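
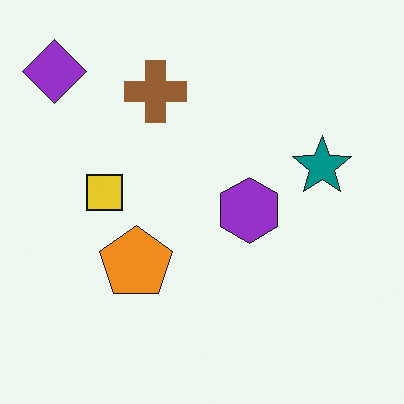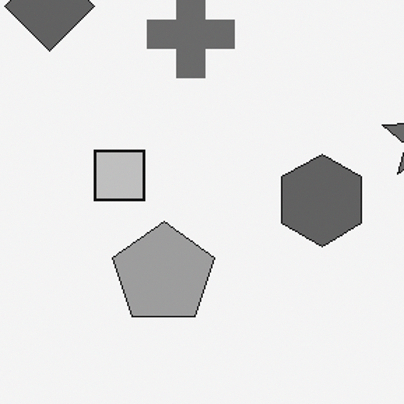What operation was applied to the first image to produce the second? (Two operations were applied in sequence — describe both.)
The image was cropped slightly and scaled back up, then converted to grayscale.

The visible shapes are larger and the field of view is narrower; shapes near the original edges may be partly or wholly outside the frame — a crop-and-rescale. All color is removed — every shape is now a shade of grey.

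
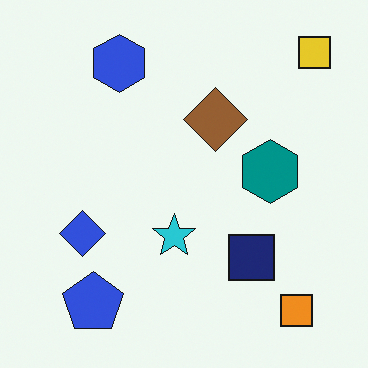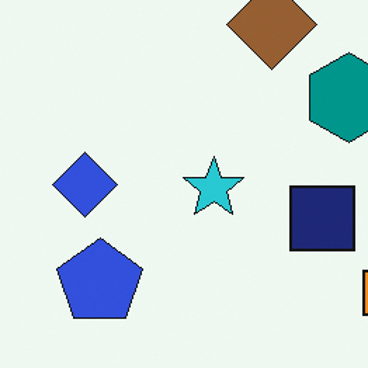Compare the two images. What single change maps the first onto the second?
This is the original image cropped slightly and scaled back up.

The visible shapes are larger and the field of view is narrower; shapes near the original edges may be partly or wholly outside the frame — a crop-and-rescale.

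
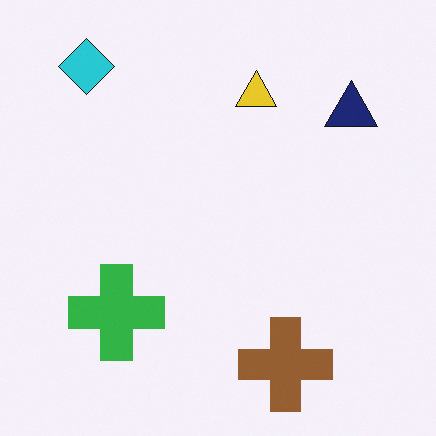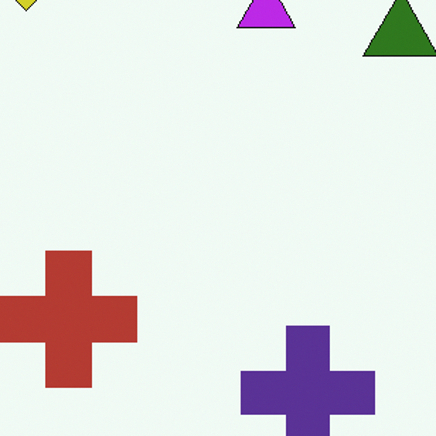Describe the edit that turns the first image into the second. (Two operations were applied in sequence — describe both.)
Hue-shifted through roughly half the color wheel, then cropped slightly and scaled back up.

Every shape's color has rotated by the same amount around the hue wheel — a uniform hue shift. The visible shapes are larger and the field of view is narrower; shapes near the original edges may be partly or wholly outside the frame — a crop-and-rescale.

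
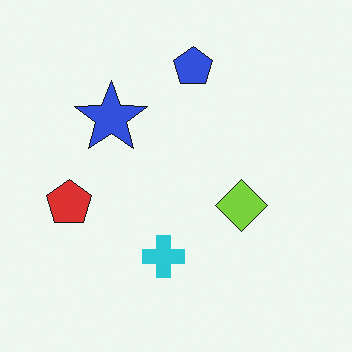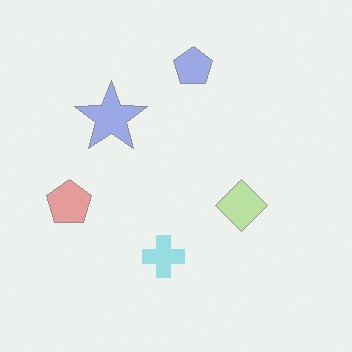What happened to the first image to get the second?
The second image is the first given much lower contrast.

Tones are pushed toward mid-grey across the whole image — a global contrast change.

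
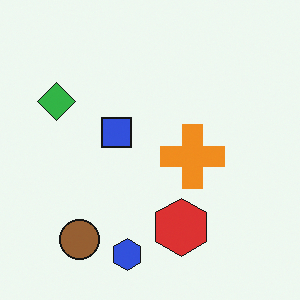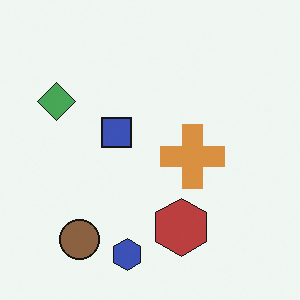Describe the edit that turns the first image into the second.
Slightly desaturated.

All colors are more muted and greyish — a global saturation change.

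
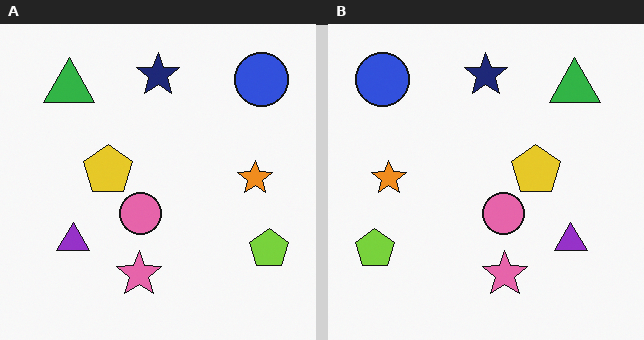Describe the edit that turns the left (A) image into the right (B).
The image was flipped horizontally (left ↔ right).

The lime pentagon is in the bottom-right of the left (A) image and the bottom-left of the right (B) — shapes on opposite sides of the vertical midline have swapped in a mirror flip.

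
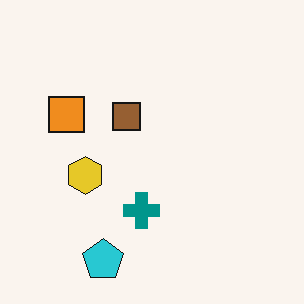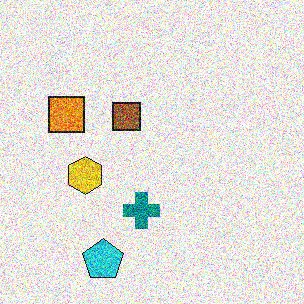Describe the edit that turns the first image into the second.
It was degraded with heavy additive noise.

Random speckle covers the whole image, including the flat background.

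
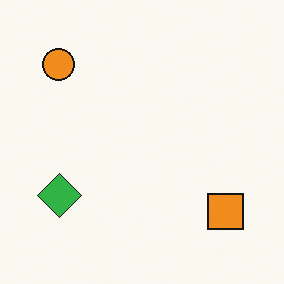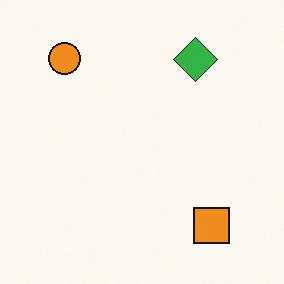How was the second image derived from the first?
It was transposed (reflected across the top-left ↔ bottom-right diagonal).

Shapes have swapped their row and column positions — what was in the top-right is now in the bottom-left — a diagonal reflection.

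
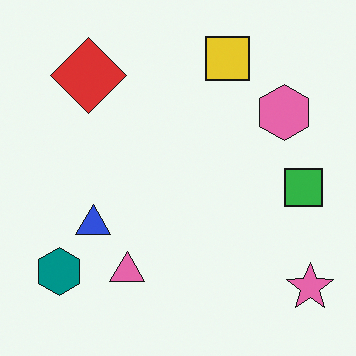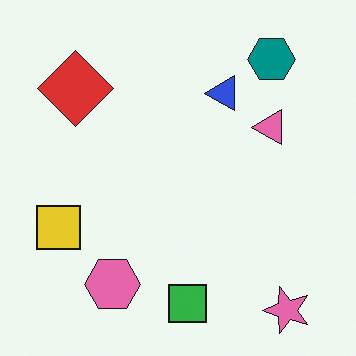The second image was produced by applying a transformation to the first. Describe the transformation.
Transposed (reflected across the top-left ↔ bottom-right diagonal).

Shapes have swapped their row and column positions — what was in the top-right is now in the bottom-left — a diagonal reflection.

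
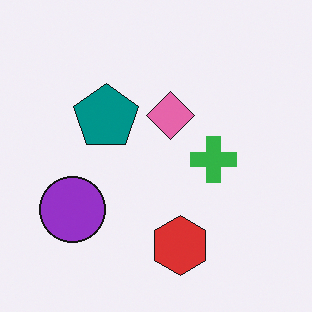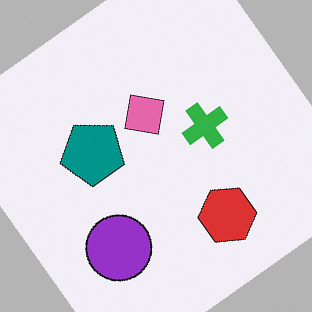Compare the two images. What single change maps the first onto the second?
The image was rotated counter-clockwise by a large amount — several tens of degrees.

Every shape is tilted by the same angle and the image corners show triangular fill wedges — a whole-image rotation by a non-right angle.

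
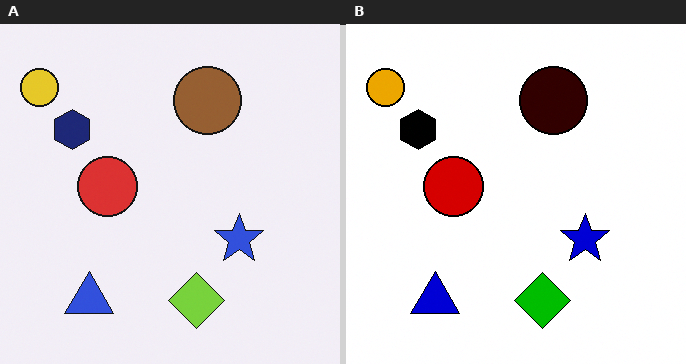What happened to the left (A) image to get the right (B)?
It was given much higher contrast.

Tones are pushed away from mid-grey across the whole image — a global contrast change.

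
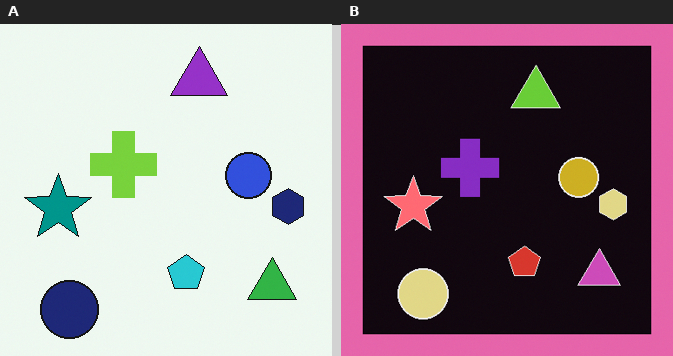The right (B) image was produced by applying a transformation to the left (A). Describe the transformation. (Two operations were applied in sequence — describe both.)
The transformation is: color-inverted (negative), then framed with a pink border.

The light background has become dark and every shape's color is its complement — a photographic negative. A solid pink frame runs around the edge of the right (B) image, with the content slightly shrunk inside it.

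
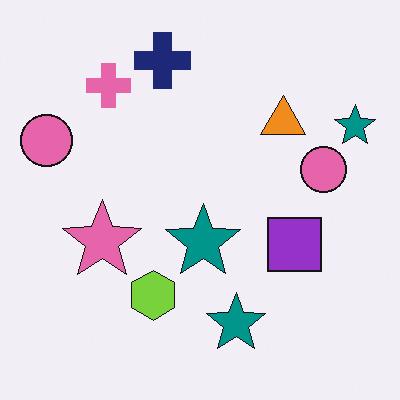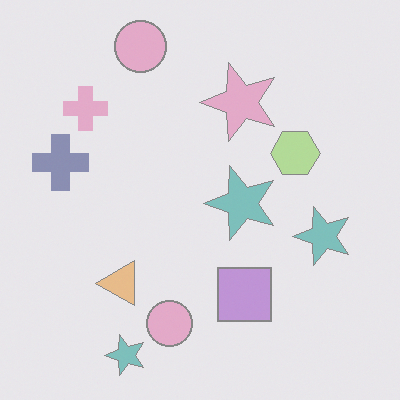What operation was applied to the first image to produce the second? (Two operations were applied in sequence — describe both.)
Transposed (reflected across the top-left ↔ bottom-right diagonal), then given much lower contrast.

Shapes have swapped their row and column positions — what was in the top-right is now in the bottom-left — a diagonal reflection. Tones are pushed toward mid-grey across the whole image — a global contrast change.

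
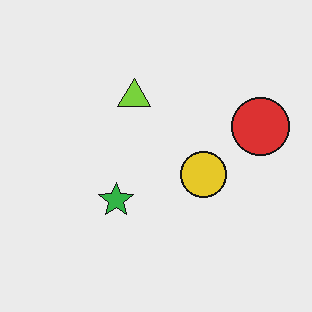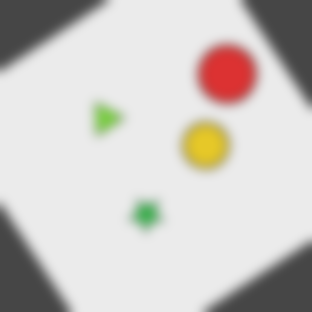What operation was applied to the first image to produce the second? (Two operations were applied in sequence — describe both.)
The transformation is: rotated counter-clockwise by a large amount — several tens of degrees, then strongly gaussian-blurred.

Every shape is tilted by the same angle and the image corners show triangular fill wedges — a whole-image rotation by a non-right angle. Shape edges and outlines are uniformly softened across the whole image.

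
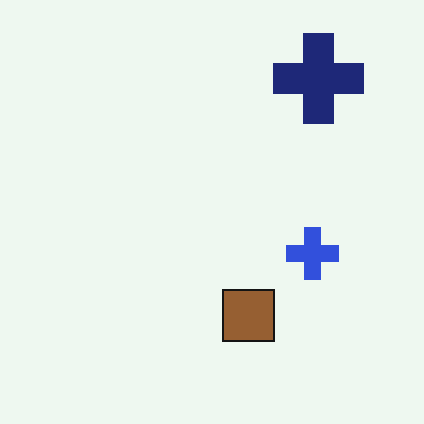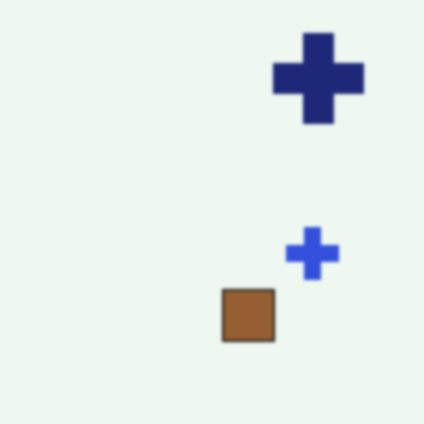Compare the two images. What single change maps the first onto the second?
Slightly softened.

Shape edges and outlines are uniformly softened across the whole image.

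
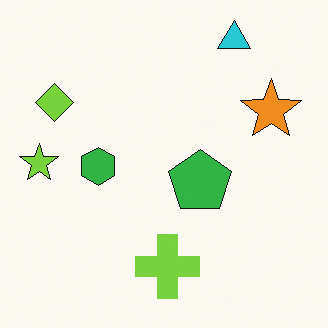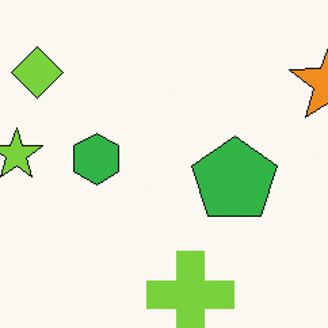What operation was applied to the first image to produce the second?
The image was cropped to a modestly smaller region and rescaled.

The visible shapes are larger and the field of view is narrower; shapes near the original edges may be partly or wholly outside the frame — a crop-and-rescale.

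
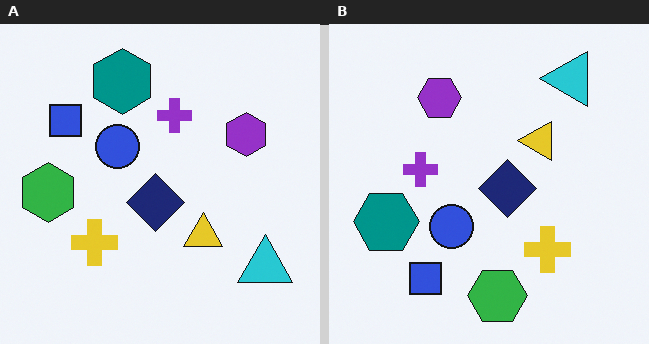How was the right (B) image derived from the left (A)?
Rotated 90° counter-clockwise.

The cyan triangle sits in the bottom-right of the left (A) image and the top-right of the right (B) — consistent with a whole-image 90° counter-clockwise rotation.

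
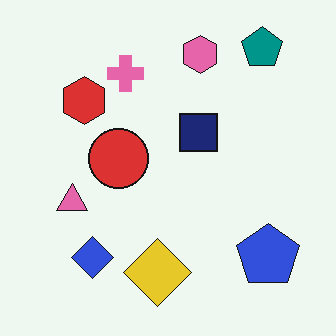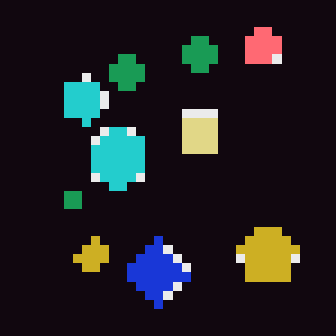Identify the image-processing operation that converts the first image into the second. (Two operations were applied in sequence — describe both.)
It was color-inverted (negative), then coarsely pixelated.

The light background has become dark and every shape's color is its complement — a photographic negative. Shapes are reduced to large square blocks; fine edges and outlines are lost — a downscale-then-upscale (mosaic) effect.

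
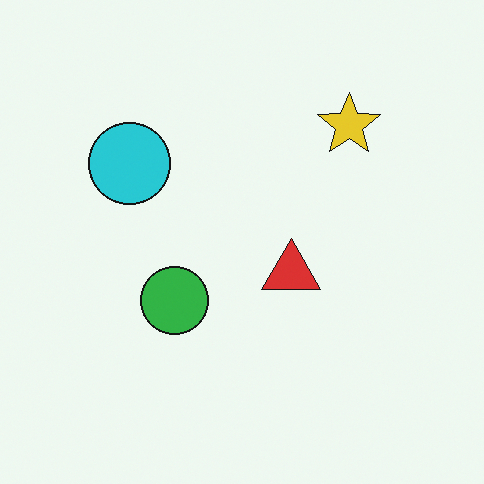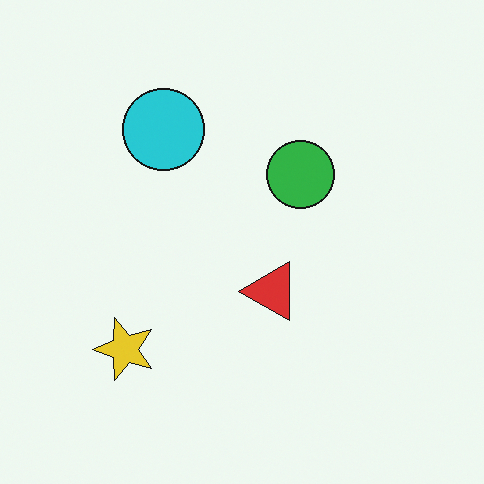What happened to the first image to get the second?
This is the original image transposed (reflected across the top-left ↔ bottom-right diagonal).

Shapes have swapped their row and column positions — what was in the top-right is now in the bottom-left — a diagonal reflection.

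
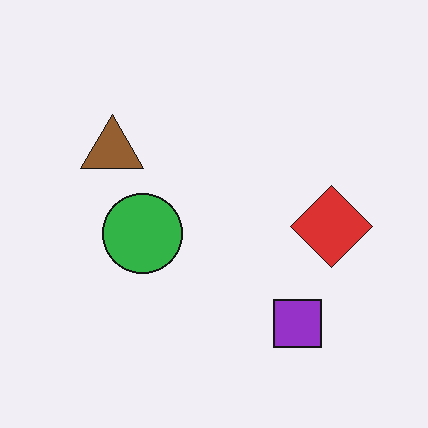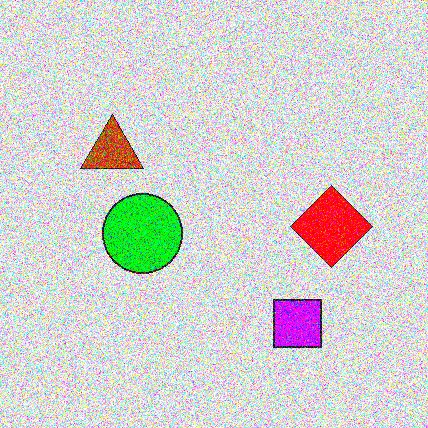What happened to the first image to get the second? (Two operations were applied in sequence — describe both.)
The image was degraded with strong gaussian noise, then made much more vivid (saturation change).

Random speckle covers the whole image, including the flat background. All colors are more vivid — a global saturation change.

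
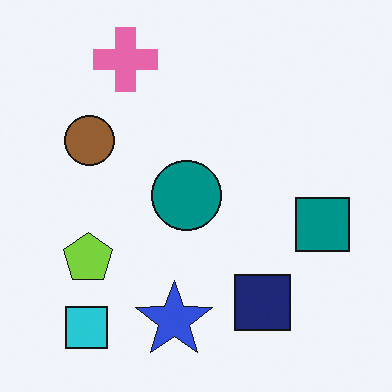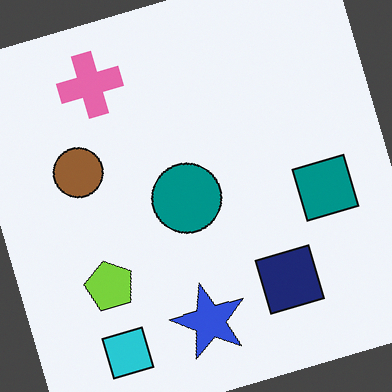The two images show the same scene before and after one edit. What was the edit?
This is the original image rotated counter-clockwise by a clearly visible amount.

Every shape is tilted by the same angle and the image corners show triangular fill wedges — a whole-image rotation by a non-right angle.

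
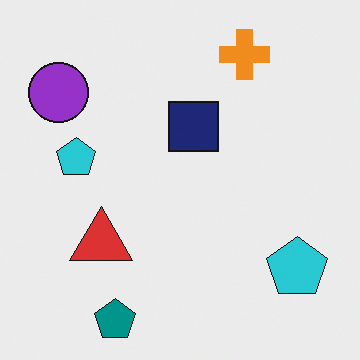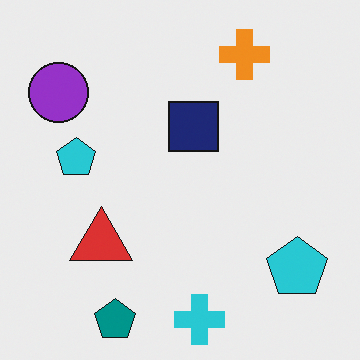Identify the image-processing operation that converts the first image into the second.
This is the original image overlaid with an additional cyan cross.

A cyan cross appears in the second image that is absent from the first.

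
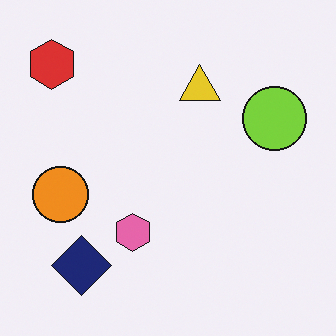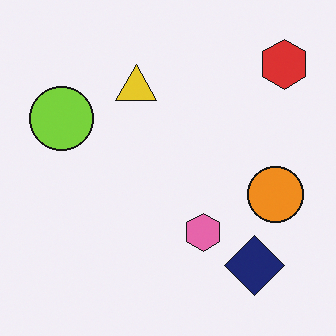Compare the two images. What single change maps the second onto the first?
Flipped horizontally (left ↔ right).

The red hexagon is in the top-right of the second image and the top-left of the first — shapes on opposite sides of the vertical midline have swapped in a mirror flip.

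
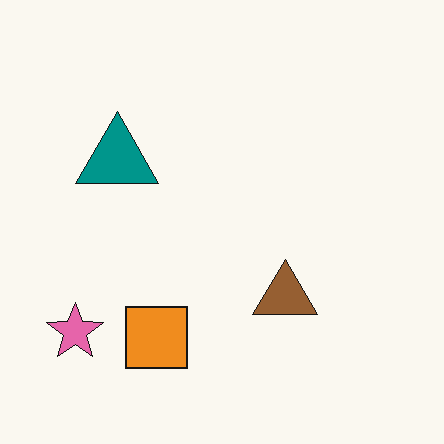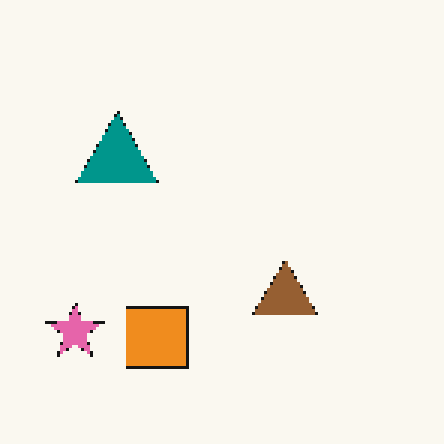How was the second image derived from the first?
The image was lightly pixelated (a mild mosaic effect).

Shapes are reduced to large square blocks; fine edges and outlines are lost — a downscale-then-upscale (mosaic) effect.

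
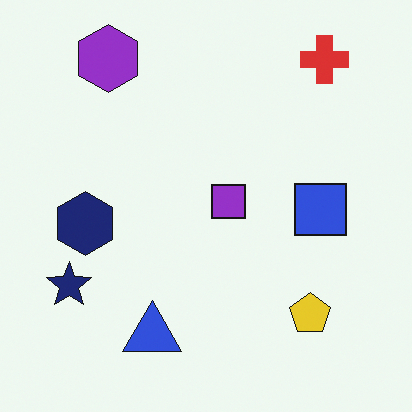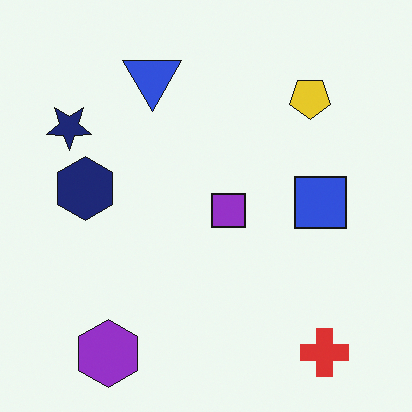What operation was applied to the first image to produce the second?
The image was flipped vertically (top ↔ bottom).

The purple hexagon is in the top-left of the first image and the bottom-left of the second — shapes on opposite sides of the horizontal midline have swapped in a mirror flip.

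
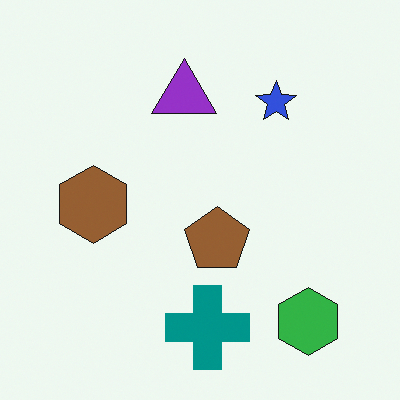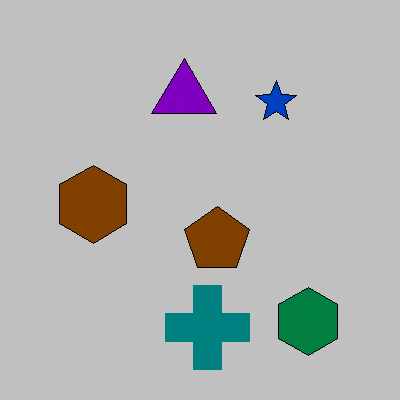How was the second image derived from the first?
It was aggressively posterized.

Each flat color has snapped to a coarser quantized level — most visibly, the near-white background has dropped to a flat grey.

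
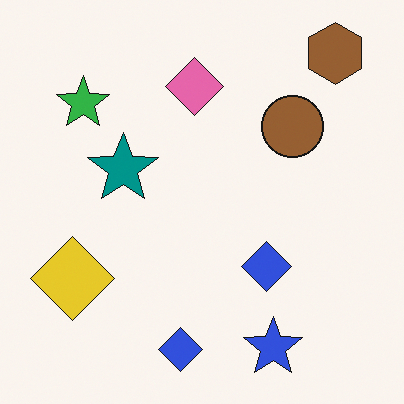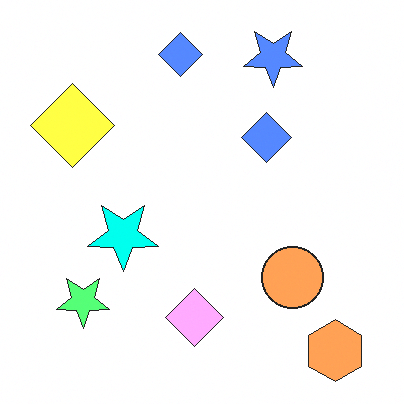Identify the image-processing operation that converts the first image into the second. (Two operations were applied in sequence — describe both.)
The transformation is: brightened a lot, then flipped vertically (top ↔ bottom).

Every pixel — background and shapes alike — is uniformly brightened. The brown hexagon is in the top-right of the first image and the bottom-right of the second — shapes on opposite sides of the horizontal midline have swapped in a mirror flip.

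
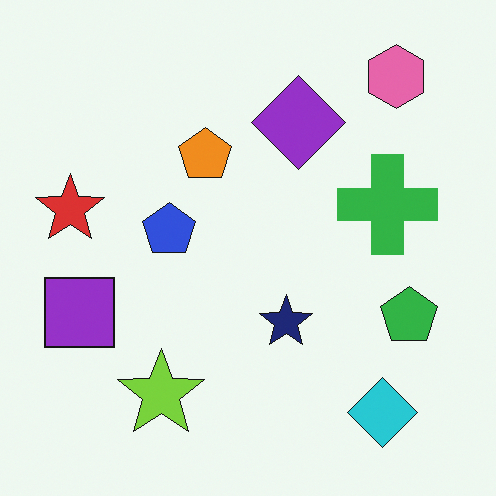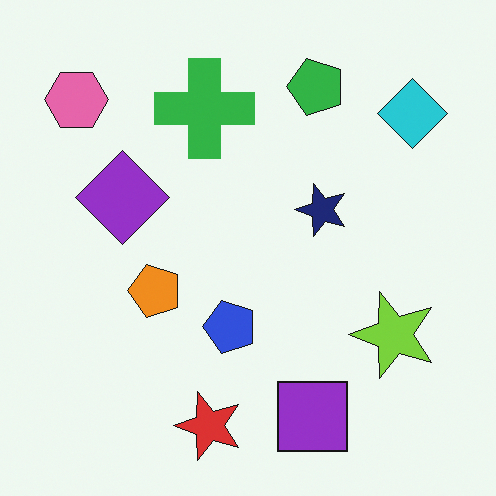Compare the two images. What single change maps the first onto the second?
The second image is the first rotated 90° counter-clockwise.

The pink hexagon sits in the top-right of the first image and the top-left of the second — consistent with a whole-image 90° counter-clockwise rotation.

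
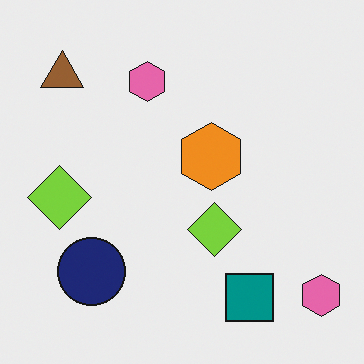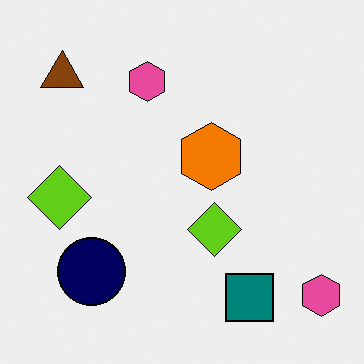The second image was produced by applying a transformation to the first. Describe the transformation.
The transformation is: given slightly increased contrast.

Tones are pushed away from mid-grey across the whole image — a global contrast change.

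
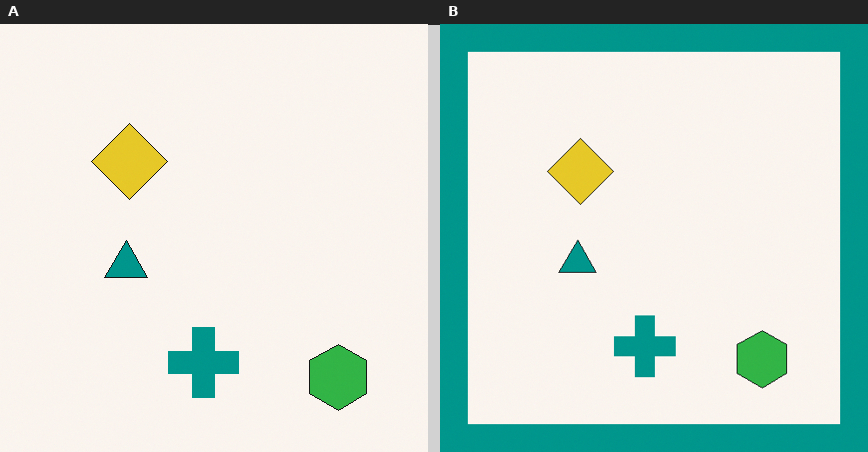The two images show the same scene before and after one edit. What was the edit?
This is the original image framed with a teal border.

A solid teal frame runs around the edge of the right (B) image, with the content slightly shrunk inside it.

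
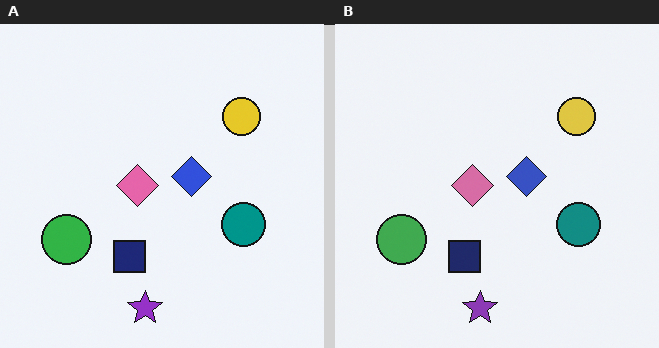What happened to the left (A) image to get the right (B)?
This is the original image slightly desaturated.

All colors are more muted and greyish — a global saturation change.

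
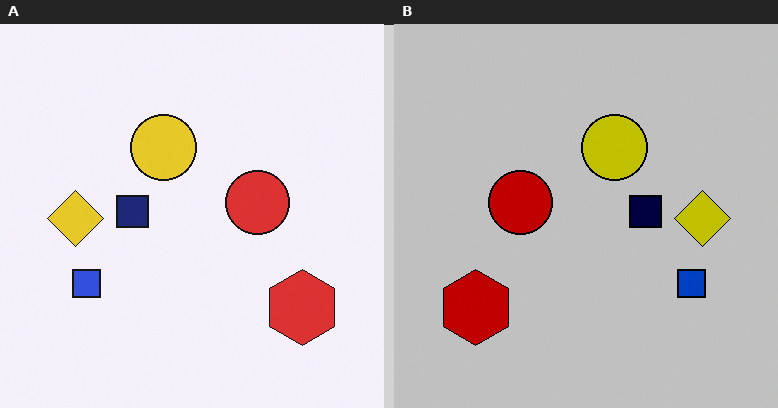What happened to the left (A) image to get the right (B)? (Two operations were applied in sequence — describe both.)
The image was flipped horizontally (left ↔ right), then aggressively posterized.

The yellow diamond is in the left of the left (A) image and the right of the right (B) — shapes on opposite sides of the vertical midline have swapped in a mirror flip. Each flat color has snapped to a coarser quantized level — most visibly, the near-white background has dropped to a flat grey.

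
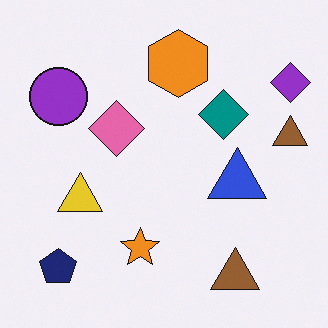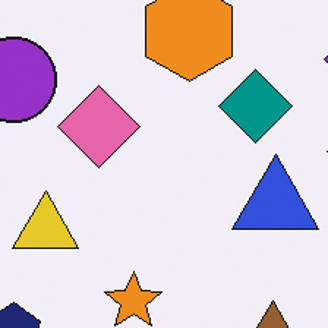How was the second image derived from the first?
It was cropped to a modestly smaller region and rescaled.

The visible shapes are larger and the field of view is narrower; shapes near the original edges may be partly or wholly outside the frame — a crop-and-rescale.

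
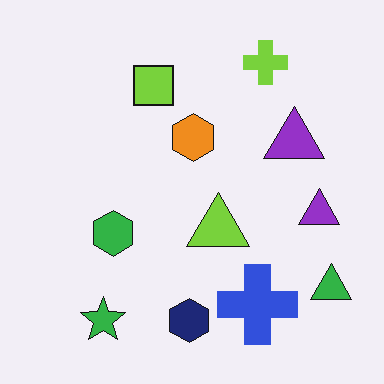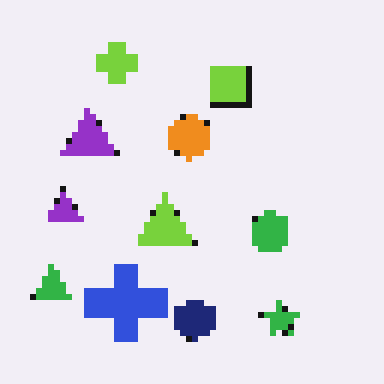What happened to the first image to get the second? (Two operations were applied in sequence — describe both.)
The image was flipped horizontally (left ↔ right), then moderately pixelated.

The green triangle is in the bottom-right of the first image and the bottom-left of the second — shapes on opposite sides of the vertical midline have swapped in a mirror flip. Shapes are reduced to large square blocks; fine edges and outlines are lost — a downscale-then-upscale (mosaic) effect.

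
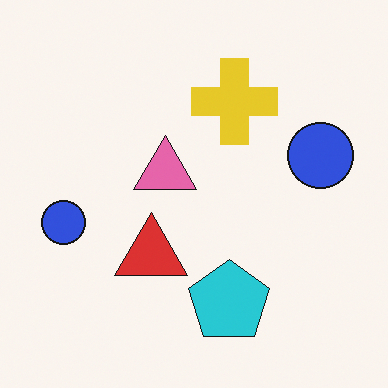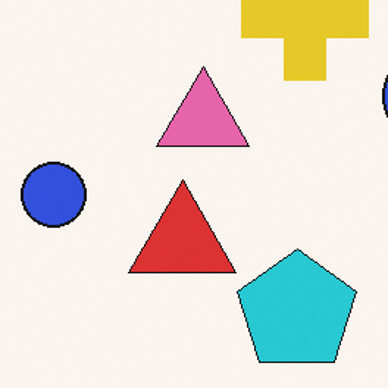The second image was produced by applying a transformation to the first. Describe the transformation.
The second image is the first cropped slightly and scaled back up.

The visible shapes are larger and the field of view is narrower; shapes near the original edges may be partly or wholly outside the frame — a crop-and-rescale.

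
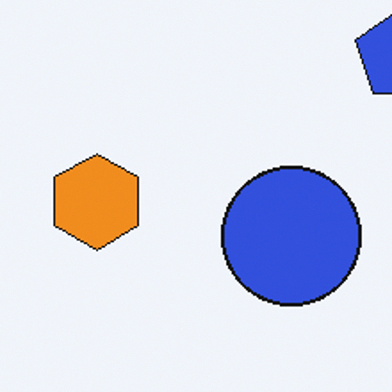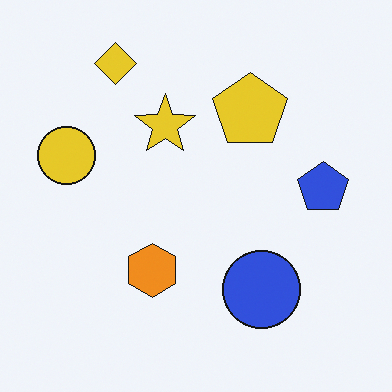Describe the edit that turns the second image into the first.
The image was cropped tightly and scaled back up.

The visible shapes are larger and the field of view is narrower; shapes near the original edges may be partly or wholly outside the frame — a crop-and-rescale.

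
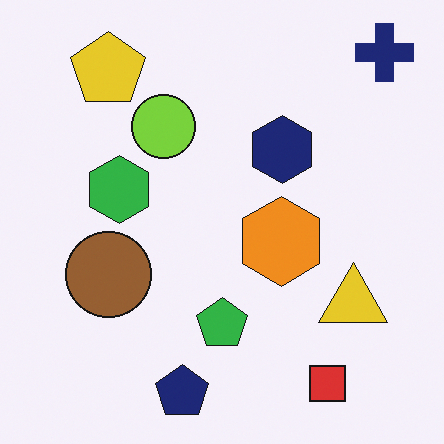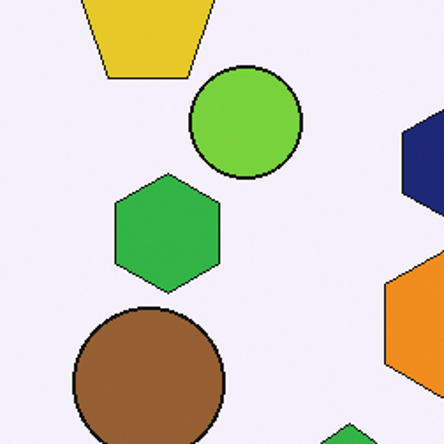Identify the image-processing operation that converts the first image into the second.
Cropped tightly and scaled back up.

The visible shapes are larger and the field of view is narrower; shapes near the original edges may be partly or wholly outside the frame — a crop-and-rescale.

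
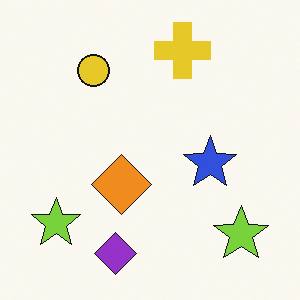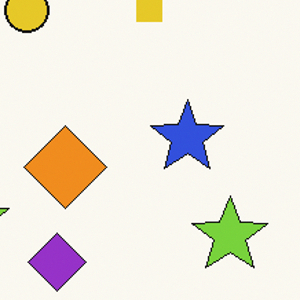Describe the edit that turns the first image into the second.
This is the original image cropped slightly and scaled back up.

The visible shapes are larger and the field of view is narrower; shapes near the original edges may be partly or wholly outside the frame — a crop-and-rescale.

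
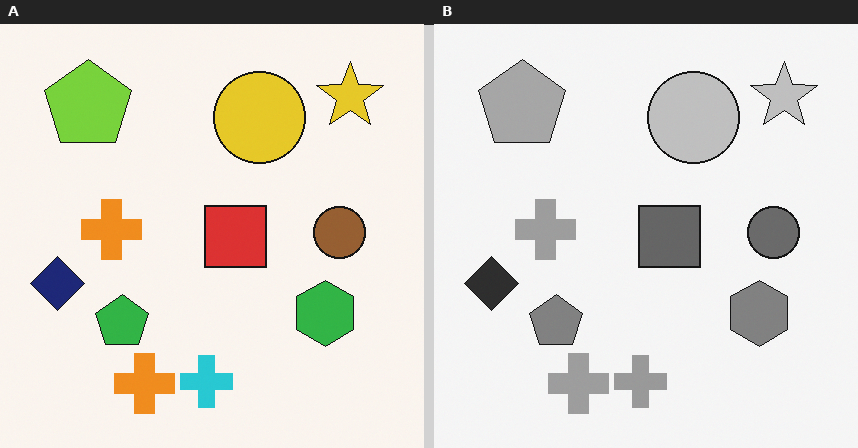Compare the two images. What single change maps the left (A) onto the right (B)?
The image was converted to grayscale.

All color is removed — every shape is now a shade of grey.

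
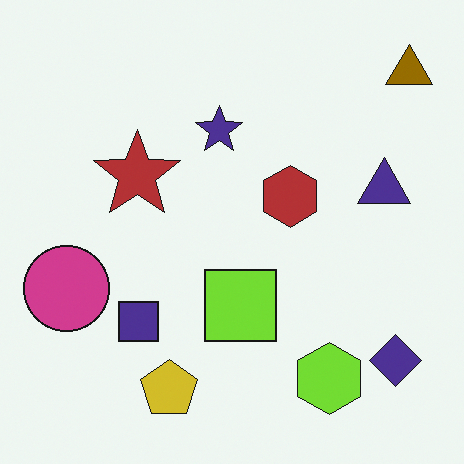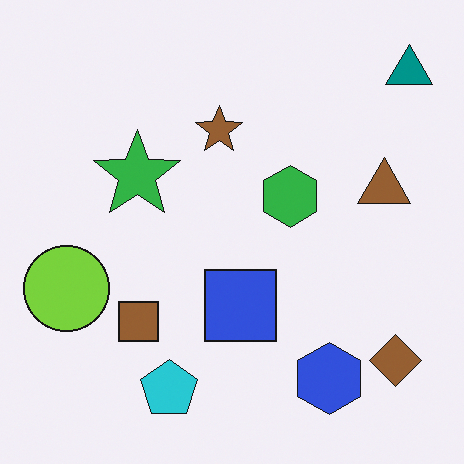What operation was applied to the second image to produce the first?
The first image is the second hue-shifted through roughly half the color wheel.

Every shape's color has rotated by the same amount around the hue wheel — a uniform hue shift.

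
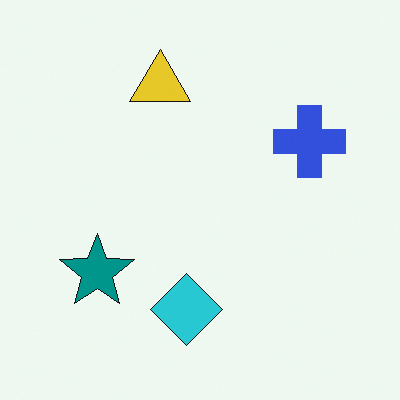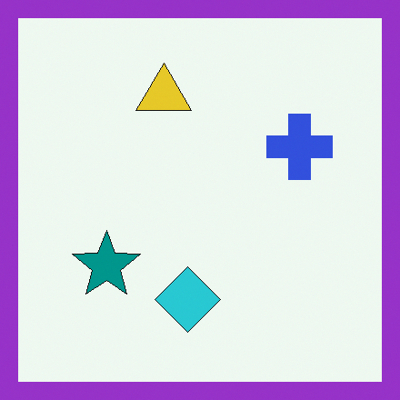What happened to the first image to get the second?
The second image is the first framed with a purple border.

A solid purple frame runs around the edge of the second image, with the content slightly shrunk inside it.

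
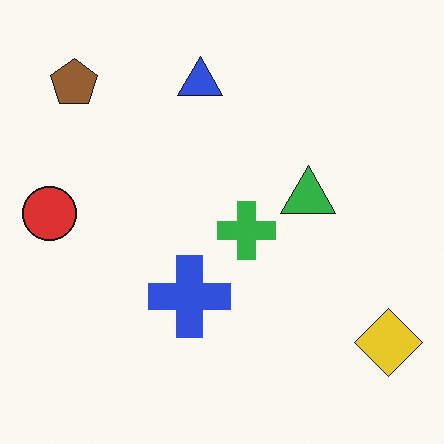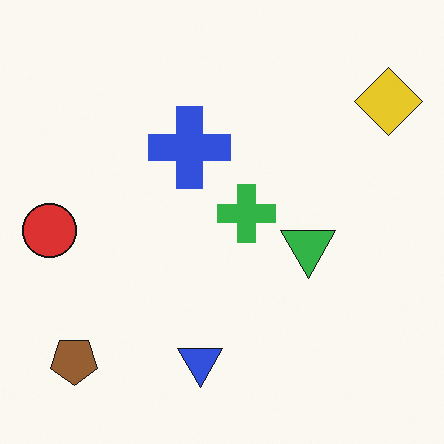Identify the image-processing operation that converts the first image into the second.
The second image is the first flipped vertically (top ↔ bottom).

The blue triangle is in the top of the first image and the bottom of the second — shapes on opposite sides of the horizontal midline have swapped in a mirror flip.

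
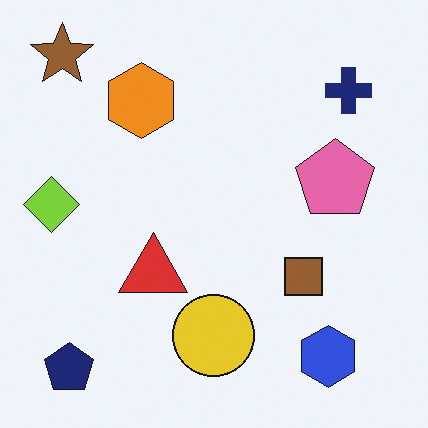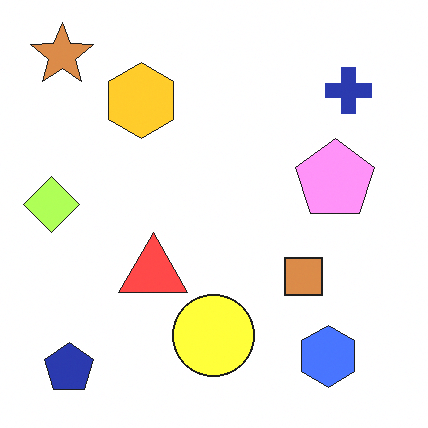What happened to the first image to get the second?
The second image is the first brightened a lot.

Every pixel — background and shapes alike — is uniformly brightened.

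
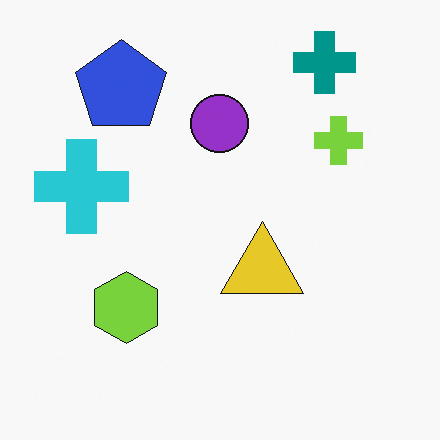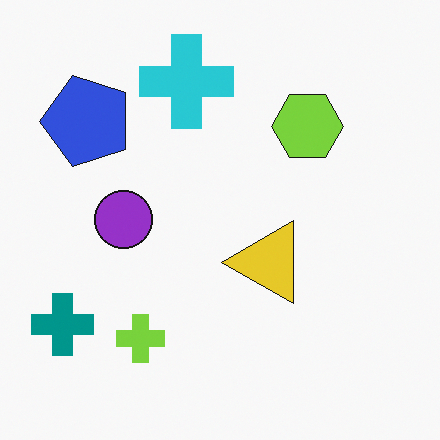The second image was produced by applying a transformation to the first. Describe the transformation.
The second image is the first transposed (reflected across the top-left ↔ bottom-right diagonal).

Shapes have swapped their row and column positions — what was in the top-right is now in the bottom-left — a diagonal reflection.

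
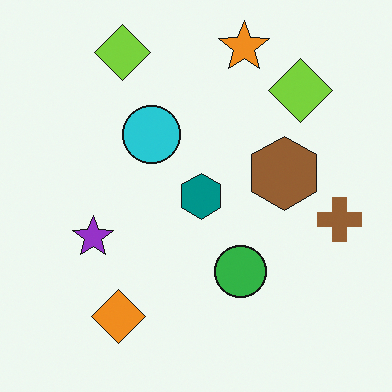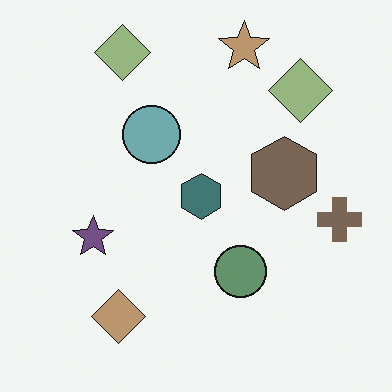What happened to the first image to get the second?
It was heavily desaturated.

All colors are more muted and greyish — a global saturation change.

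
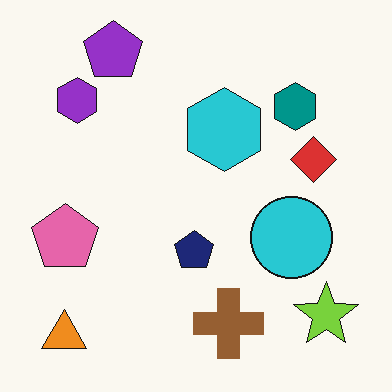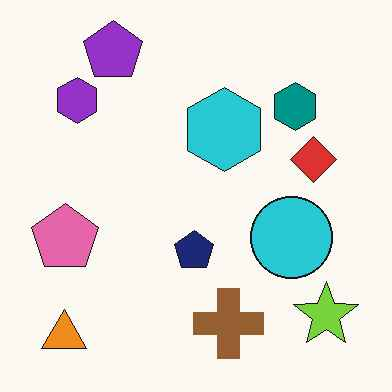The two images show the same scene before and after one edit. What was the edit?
The second image is the first given moderate JPEG compression.

Blocky 8×8 compression artifacts appear around shape edges and the flat background shows ringing — characteristic JPEG degradation.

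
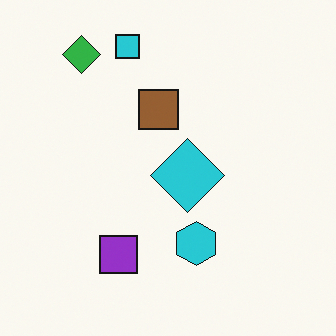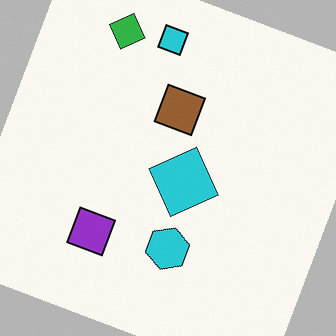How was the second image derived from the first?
The image was rotated clockwise by a moderate amount.

Every shape is tilted by the same angle and the image corners show triangular fill wedges — a whole-image rotation by a non-right angle.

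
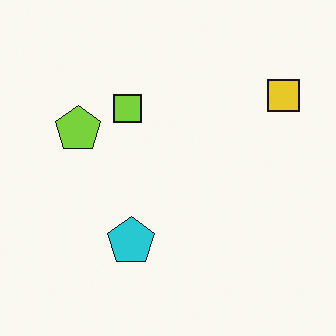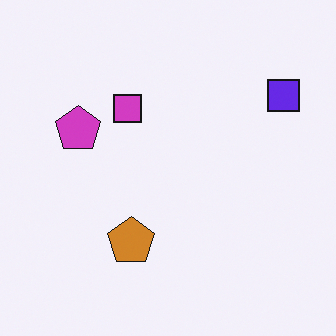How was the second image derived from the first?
It was hue-shifted by a large amount.

Every shape's color has rotated by the same amount around the hue wheel — a uniform hue shift.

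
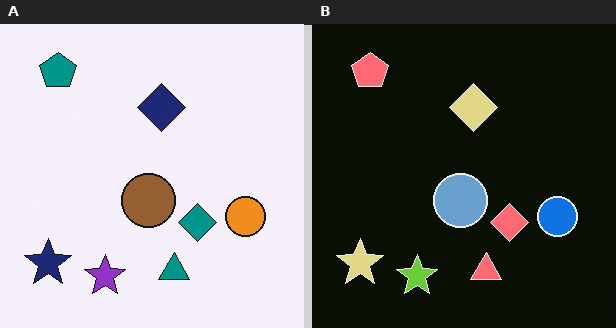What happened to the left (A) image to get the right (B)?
The image was color-inverted (negative).

The light background has become dark and every shape's color is its complement — a photographic negative.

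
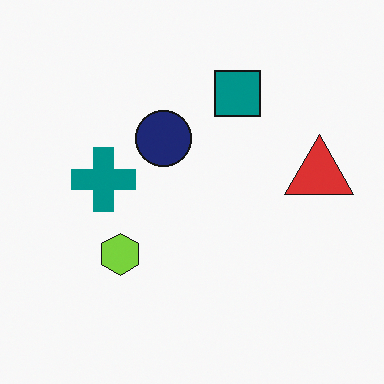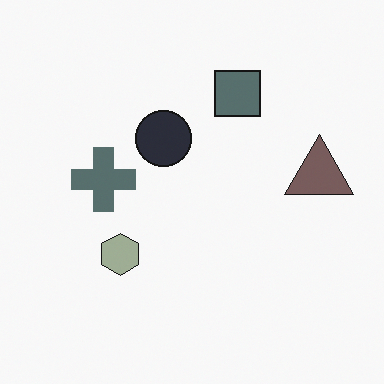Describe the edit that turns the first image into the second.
The transformation is: heavily desaturated.

All colors are more muted and greyish — a global saturation change.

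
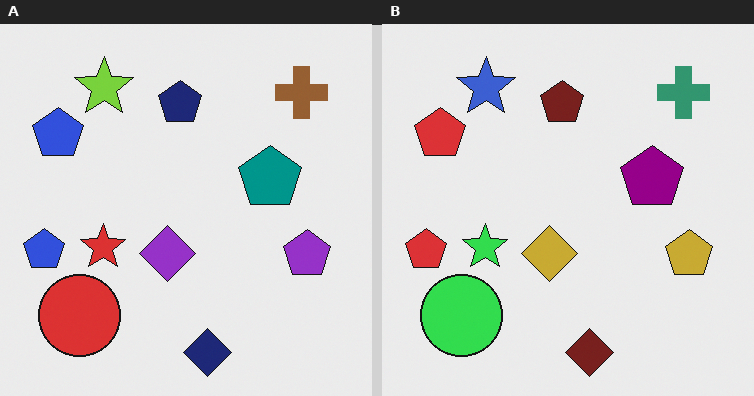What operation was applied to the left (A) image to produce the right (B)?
This is the original image hue-shifted through roughly a third of the color wheel.

Every shape's color has rotated by the same amount around the hue wheel — a uniform hue shift.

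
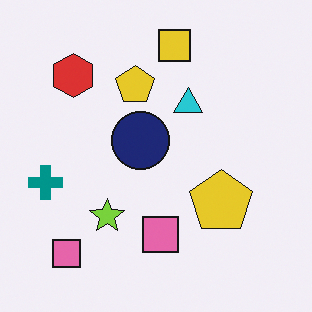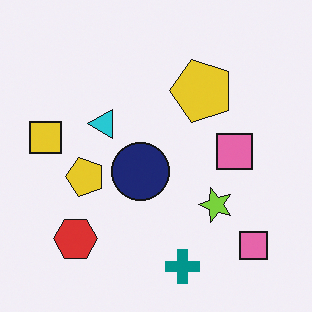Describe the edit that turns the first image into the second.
The transformation is: rotated 90° counter-clockwise.

The red hexagon sits in the top-left of the first image and the bottom-left of the second — consistent with a whole-image 90° counter-clockwise rotation.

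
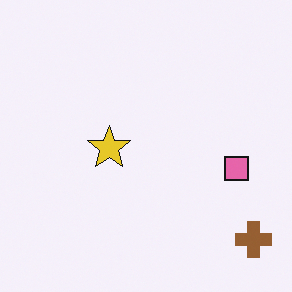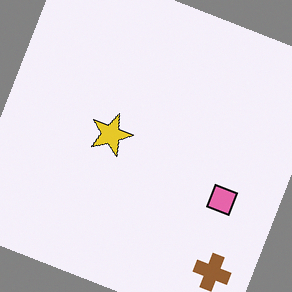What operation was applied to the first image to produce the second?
This is the original image rotated clockwise by a clearly visible amount.

Every shape is tilted by the same angle and the image corners show triangular fill wedges — a whole-image rotation by a non-right angle.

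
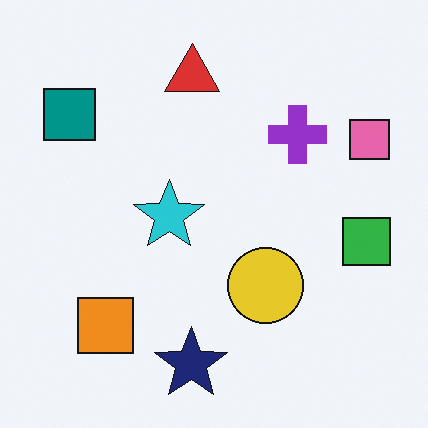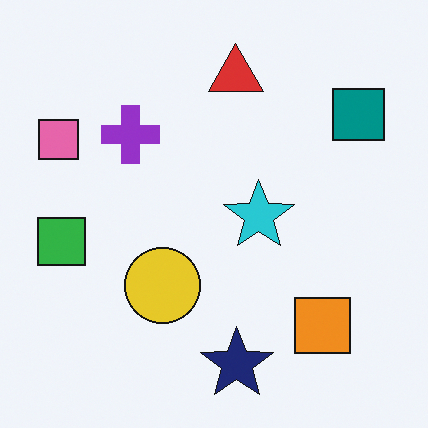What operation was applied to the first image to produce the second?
The image was flipped horizontally (left ↔ right).

The pink square is in the top-right of the first image and the top-left of the second — shapes on opposite sides of the vertical midline have swapped in a mirror flip.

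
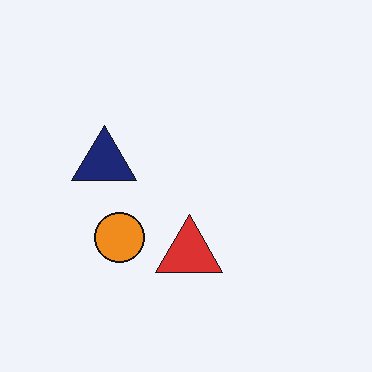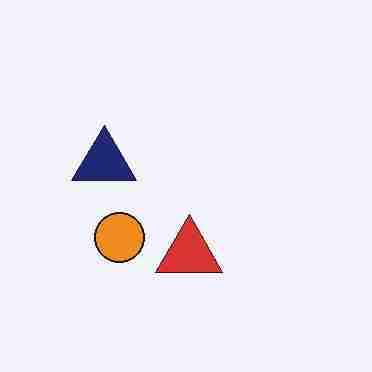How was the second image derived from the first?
The image was heavily JPEG-compressed with obvious blocking artifacts.

Blocky 8×8 compression artifacts appear around shape edges and the flat background shows ringing — characteristic JPEG degradation.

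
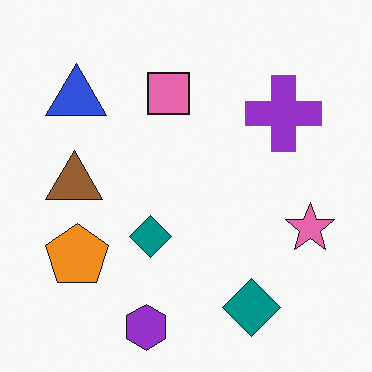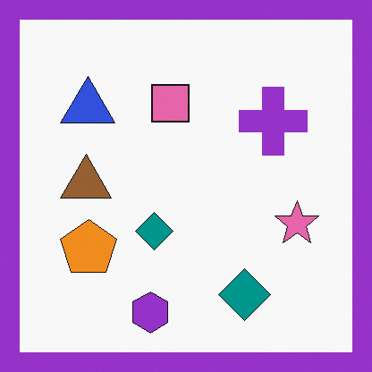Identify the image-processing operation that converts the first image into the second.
The image was framed with a purple border.

A solid purple frame runs around the edge of the second image, with the content slightly shrunk inside it.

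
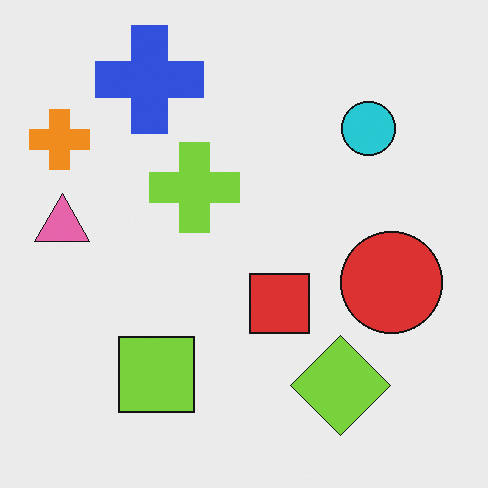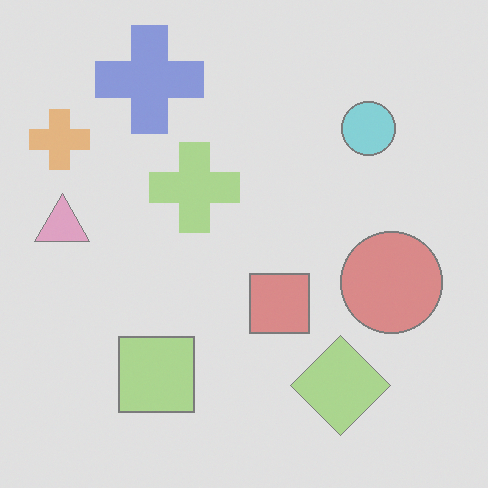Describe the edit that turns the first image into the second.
The image was washed out (contrast reduced).

Tones are pushed toward mid-grey across the whole image — a global contrast change.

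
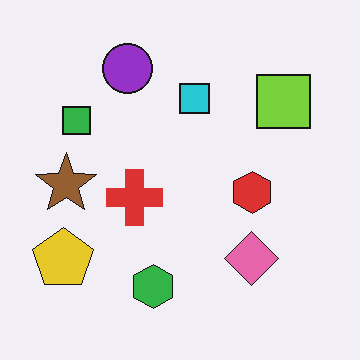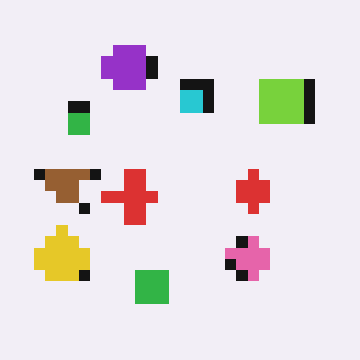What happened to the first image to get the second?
The transformation is: heavily pixelated into large blocks.

Shapes are reduced to large square blocks; fine edges and outlines are lost — a downscale-then-upscale (mosaic) effect.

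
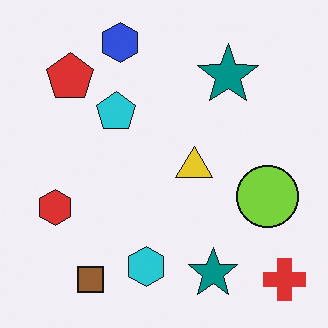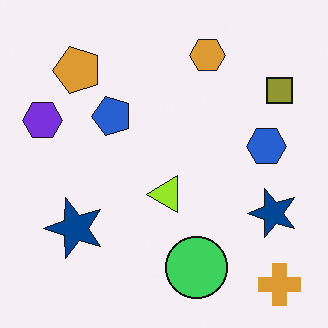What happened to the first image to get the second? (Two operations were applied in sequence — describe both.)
It was transposed (reflected across the top-left ↔ bottom-right diagonal), then hue-shifted by a small amount.

Shapes have swapped their row and column positions — what was in the top-right is now in the bottom-left — a diagonal reflection. Every shape's color has rotated by the same amount around the hue wheel — a uniform hue shift.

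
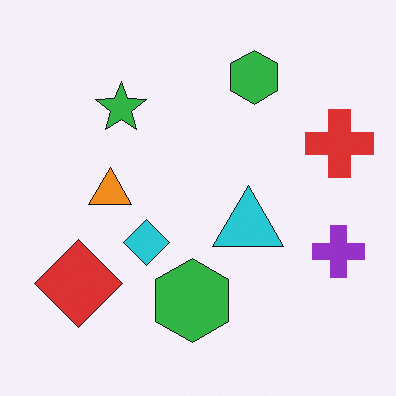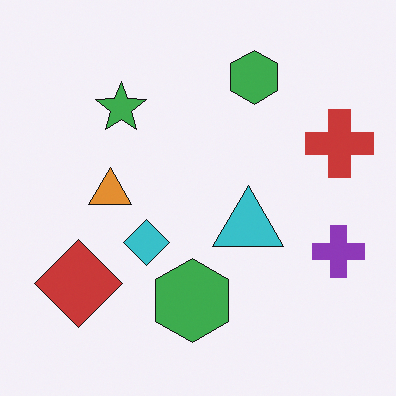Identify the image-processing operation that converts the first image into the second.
This is the original image slightly desaturated.

All colors are more muted and greyish — a global saturation change.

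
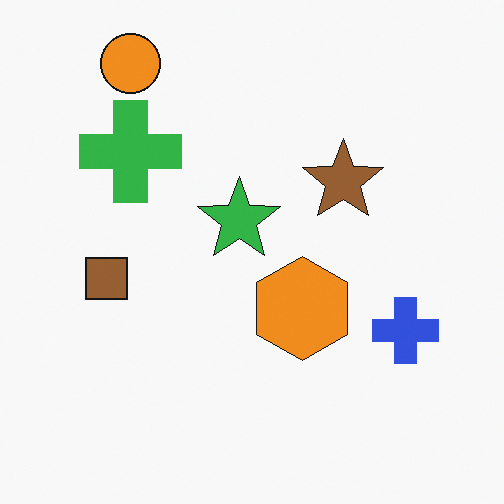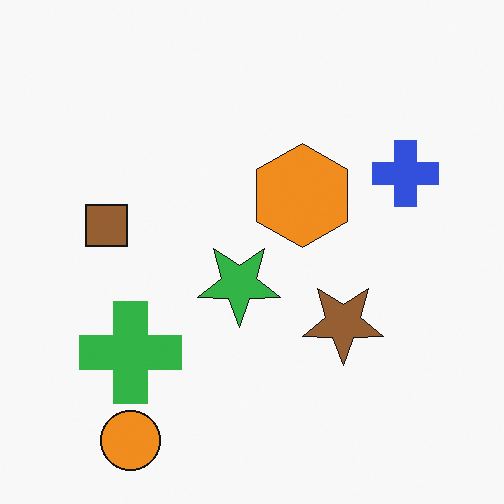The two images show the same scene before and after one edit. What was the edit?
The image was flipped vertically (top ↔ bottom).

The orange circle is in the top-left of the first image and the bottom-left of the second — shapes on opposite sides of the horizontal midline have swapped in a mirror flip.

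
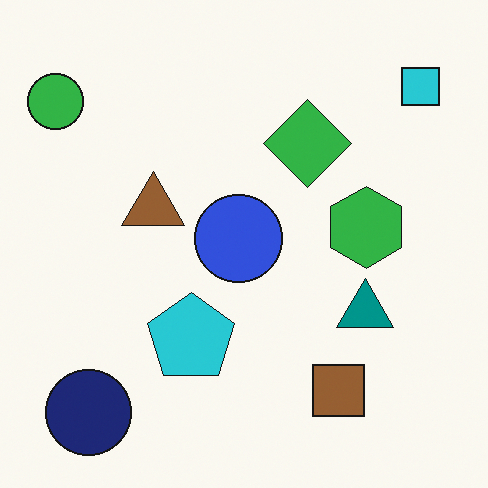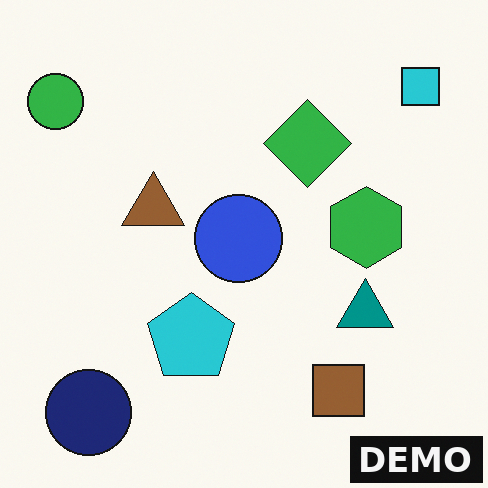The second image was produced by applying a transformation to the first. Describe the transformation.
Watermarked with the text "DEMO" in the lower-right corner.

A dark label reading "DEMO" appears in the lower-right corner.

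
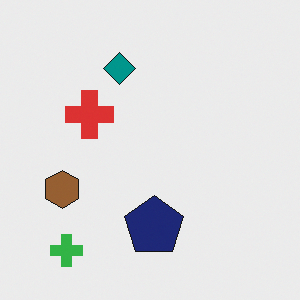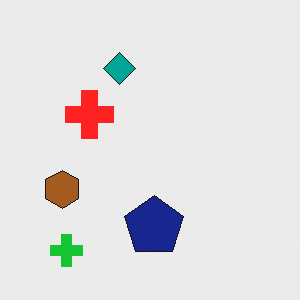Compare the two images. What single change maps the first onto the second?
It was slightly oversaturated.

All colors are more vivid — a global saturation change.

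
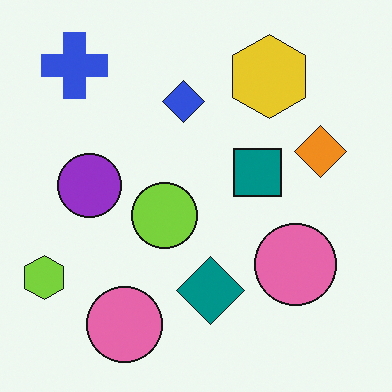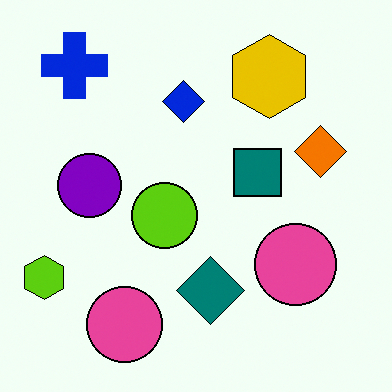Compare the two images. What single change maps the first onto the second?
This is the original image given slightly increased contrast.

Tones are pushed away from mid-grey across the whole image — a global contrast change.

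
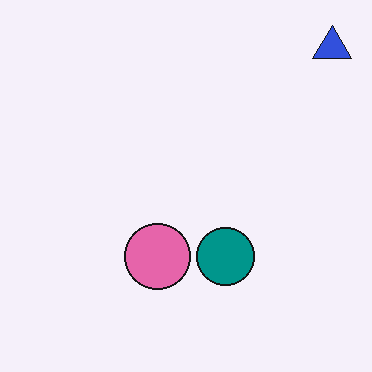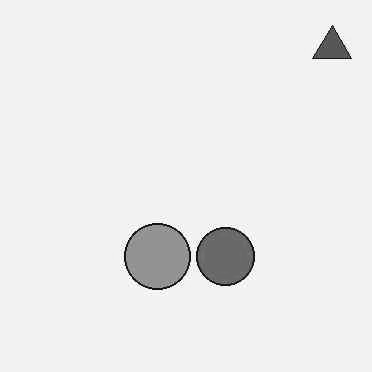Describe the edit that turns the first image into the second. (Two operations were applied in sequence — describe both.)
The transformation is: given moderate JPEG compression, then converted to grayscale.

Blocky 8×8 compression artifacts appear around shape edges and the flat background shows ringing — characteristic JPEG degradation. All color is removed — every shape is now a shade of grey.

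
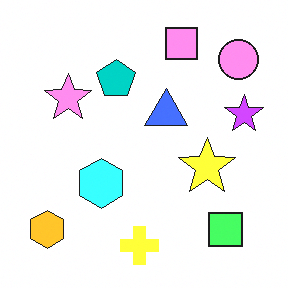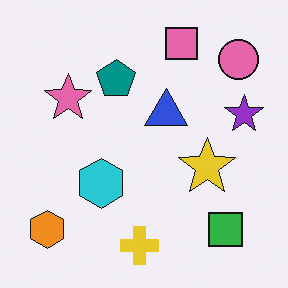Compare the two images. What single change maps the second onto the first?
The transformation is: substantially brightened.

Every pixel — background and shapes alike — is uniformly brightened.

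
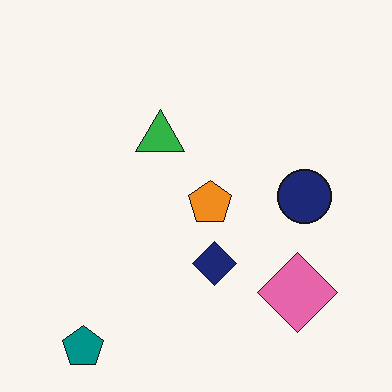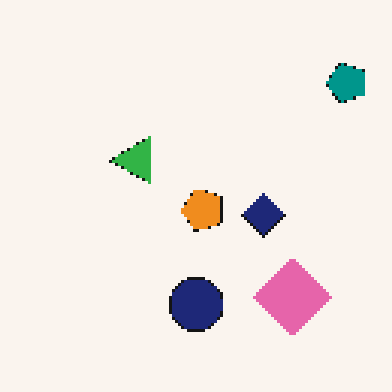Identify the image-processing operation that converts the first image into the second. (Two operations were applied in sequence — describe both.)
The image was mildly pixelated, then transposed (reflected across the top-left ↔ bottom-right diagonal).

Shapes are reduced to large square blocks; fine edges and outlines are lost — a downscale-then-upscale (mosaic) effect. Shapes have swapped their row and column positions — what was in the top-right is now in the bottom-left — a diagonal reflection.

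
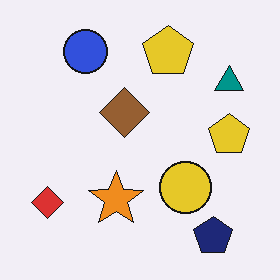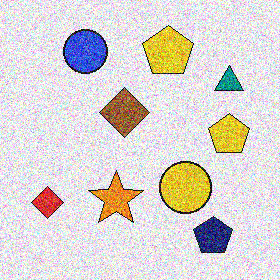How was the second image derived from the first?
This is the original image degraded with heavy additive noise.

Random speckle covers the whole image, including the flat background.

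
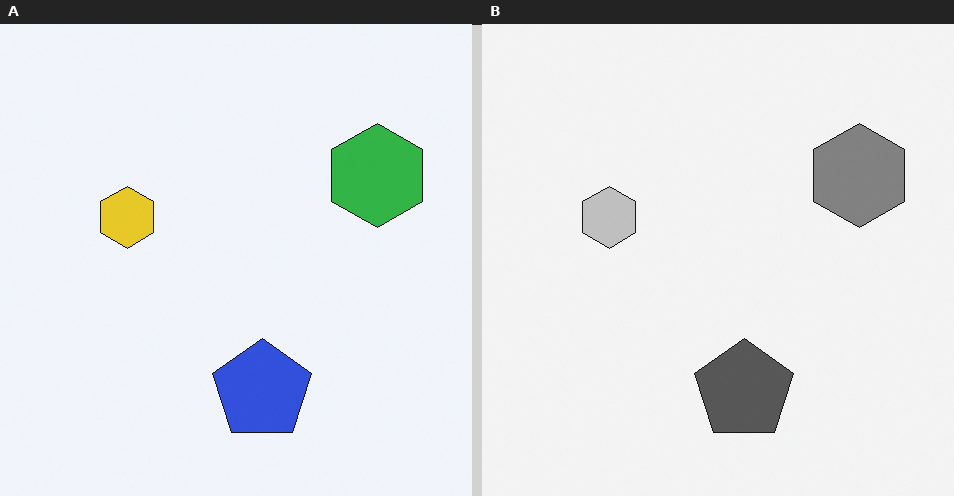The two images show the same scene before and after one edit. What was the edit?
This is the original image converted to grayscale.

All color is removed — every shape is now a shade of grey.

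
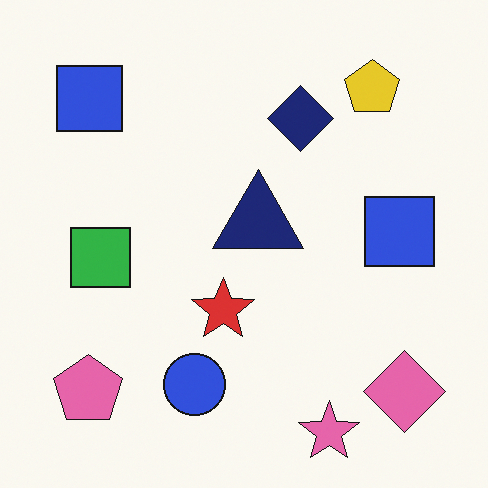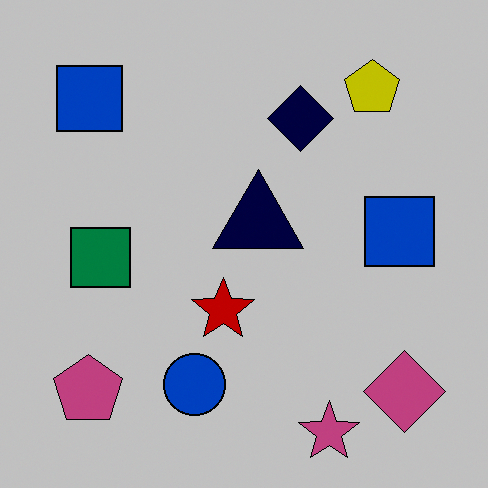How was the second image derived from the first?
This is the original image aggressively posterized.

Each flat color has snapped to a coarser quantized level — most visibly, the near-white background has dropped to a flat grey.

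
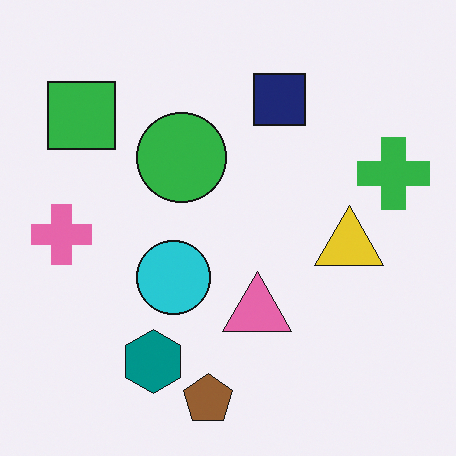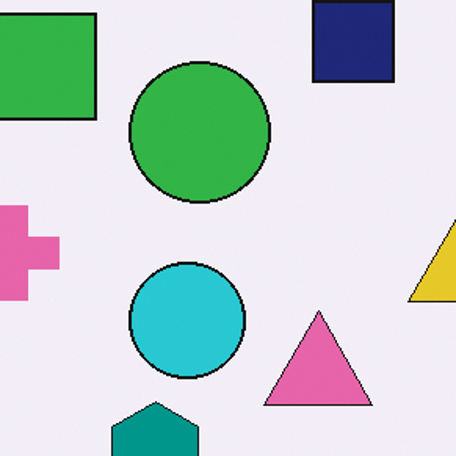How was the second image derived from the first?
This is the original image cropped slightly and scaled back up.

The visible shapes are larger and the field of view is narrower; shapes near the original edges may be partly or wholly outside the frame — a crop-and-rescale.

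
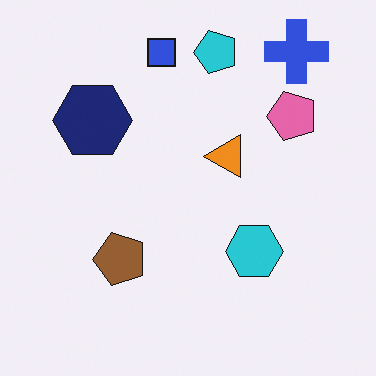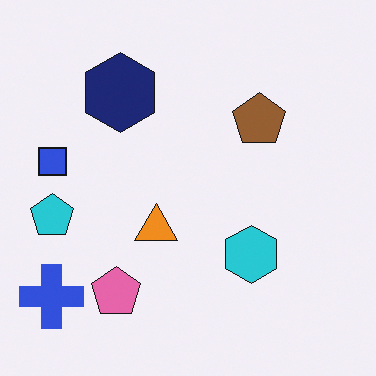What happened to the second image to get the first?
It was transposed (reflected across the top-left ↔ bottom-right diagonal).

Shapes have swapped their row and column positions — what was in the top-right is now in the bottom-left — a diagonal reflection.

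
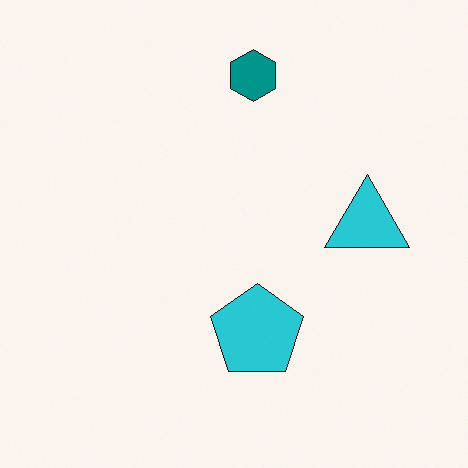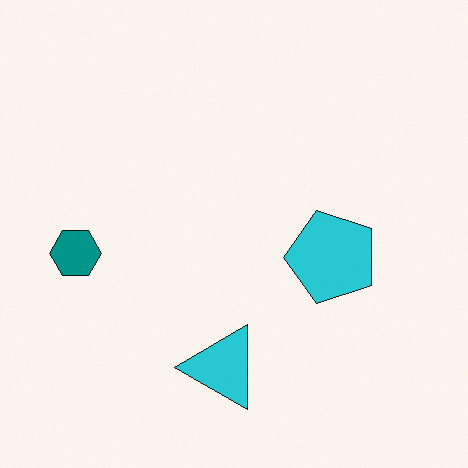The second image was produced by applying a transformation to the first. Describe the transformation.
This is the original image transposed (reflected across the top-left ↔ bottom-right diagonal).

Shapes have swapped their row and column positions — what was in the top-right is now in the bottom-left — a diagonal reflection.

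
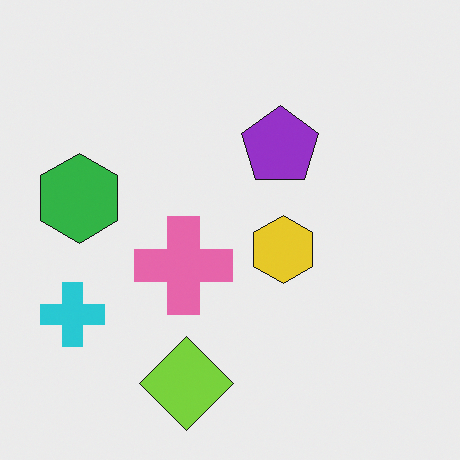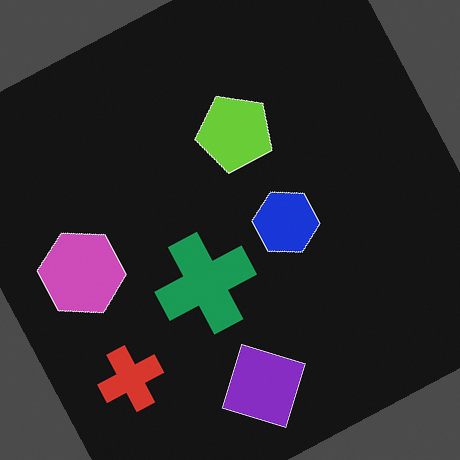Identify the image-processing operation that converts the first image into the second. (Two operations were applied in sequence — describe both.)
The transformation is: rotated counter-clockwise by a clearly visible amount, then color-inverted (negative).

Every shape is tilted by the same angle and the image corners show triangular fill wedges — a whole-image rotation by a non-right angle. The light background has become dark and every shape's color is its complement — a photographic negative.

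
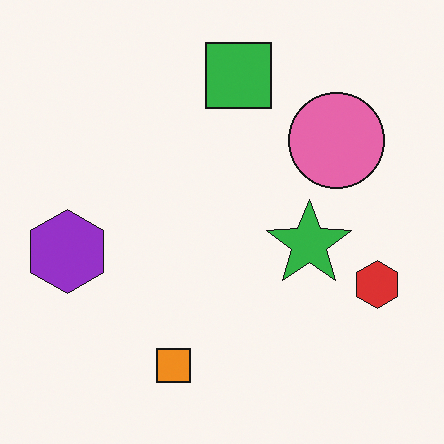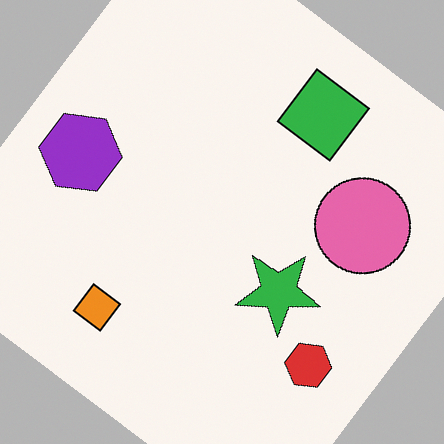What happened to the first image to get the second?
It was rotated clockwise by a large amount — several tens of degrees.

Every shape is tilted by the same angle and the image corners show triangular fill wedges — a whole-image rotation by a non-right angle.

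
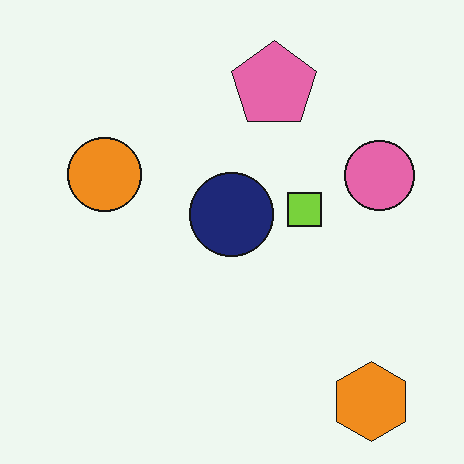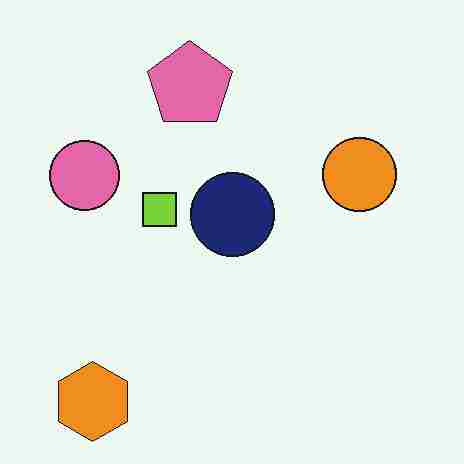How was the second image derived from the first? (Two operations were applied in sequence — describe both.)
It was flipped horizontally (left ↔ right), then heavily JPEG-compressed with obvious blocking artifacts.

The pink circle is in the right of the first image and the left of the second — shapes on opposite sides of the vertical midline have swapped in a mirror flip. Blocky 8×8 compression artifacts appear around shape edges and the flat background shows ringing — characteristic JPEG degradation.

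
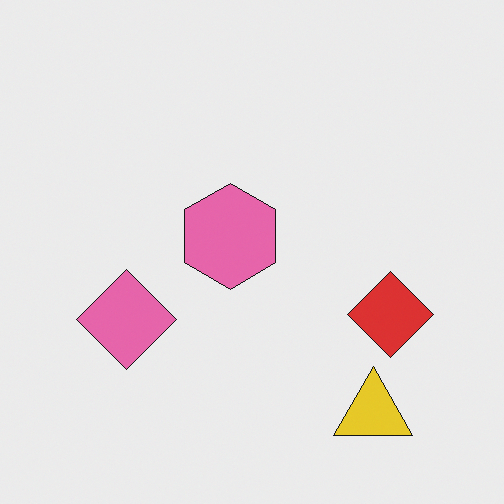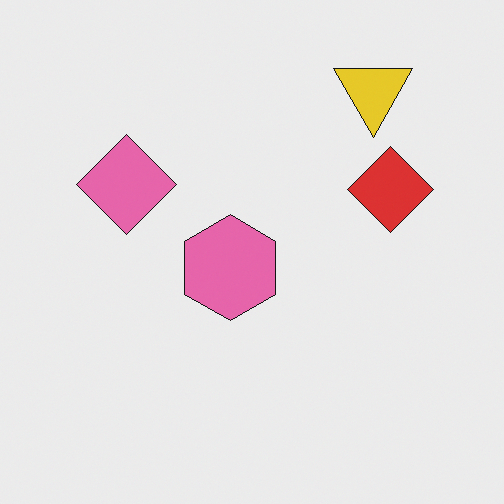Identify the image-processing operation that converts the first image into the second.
It was flipped vertically (top ↔ bottom).

The yellow triangle is in the bottom-right of the first image and the top-right of the second — shapes on opposite sides of the horizontal midline have swapped in a mirror flip.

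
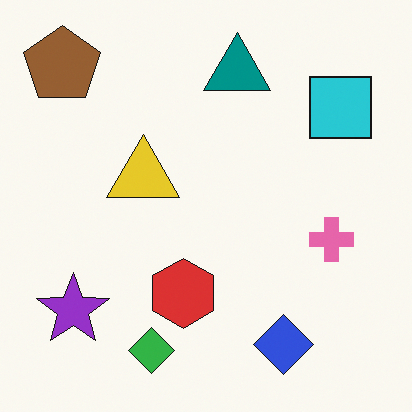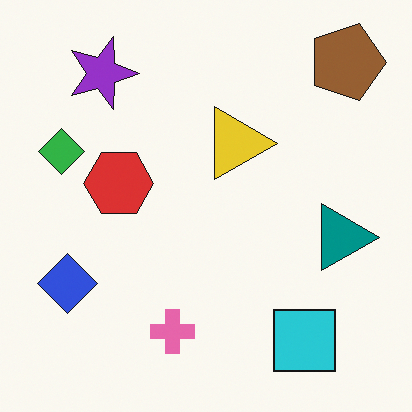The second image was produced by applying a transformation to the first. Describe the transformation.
The image was rotated 90° clockwise.

The brown pentagon sits in the top-left of the first image and the top-right of the second — consistent with a whole-image 90° clockwise rotation.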